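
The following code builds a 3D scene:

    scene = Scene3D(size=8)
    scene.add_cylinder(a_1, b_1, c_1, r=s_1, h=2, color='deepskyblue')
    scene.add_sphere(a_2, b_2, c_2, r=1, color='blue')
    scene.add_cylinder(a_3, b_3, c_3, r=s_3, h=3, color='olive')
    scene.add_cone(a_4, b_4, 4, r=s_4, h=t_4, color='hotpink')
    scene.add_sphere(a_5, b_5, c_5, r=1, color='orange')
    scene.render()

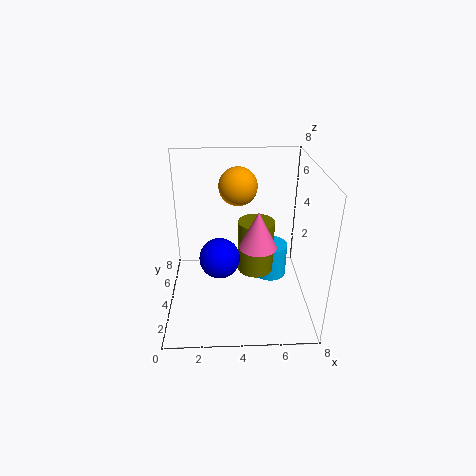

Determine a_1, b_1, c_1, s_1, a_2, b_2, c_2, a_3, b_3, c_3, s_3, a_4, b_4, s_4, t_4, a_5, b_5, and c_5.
a_1 = 6; b_1 = 5; c_1 = 1; s_1 = 1; a_2 = 3; b_2 = 2; c_2 = 4; a_3 = 5; b_3 = 4; c_3 = 2; s_3 = 1; a_4 = 5; b_4 = 3; s_4 = 1; t_4 = 2; a_5 = 4; b_5 = 4; c_5 = 7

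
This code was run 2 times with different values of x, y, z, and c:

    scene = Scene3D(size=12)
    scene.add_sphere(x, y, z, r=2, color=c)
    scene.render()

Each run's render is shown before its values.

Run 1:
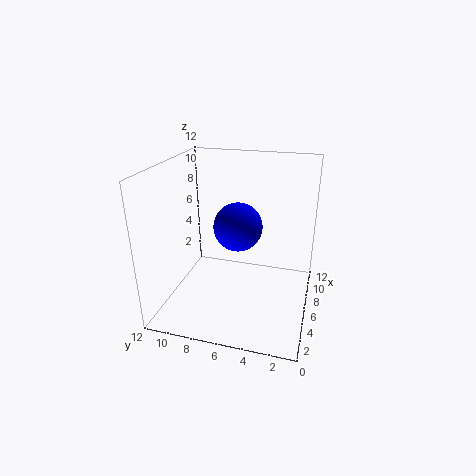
x = 6; y = 6; z = 7; c = 'blue'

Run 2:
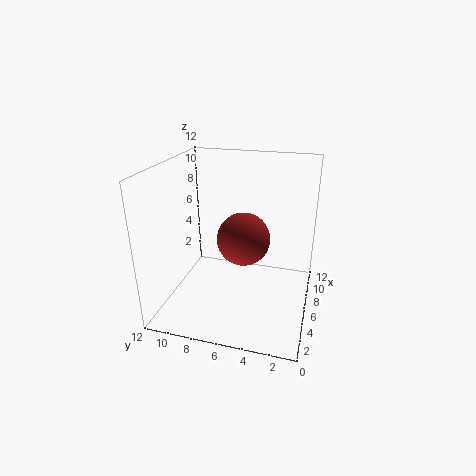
x = 4; y = 5; z = 7; c = 'brown'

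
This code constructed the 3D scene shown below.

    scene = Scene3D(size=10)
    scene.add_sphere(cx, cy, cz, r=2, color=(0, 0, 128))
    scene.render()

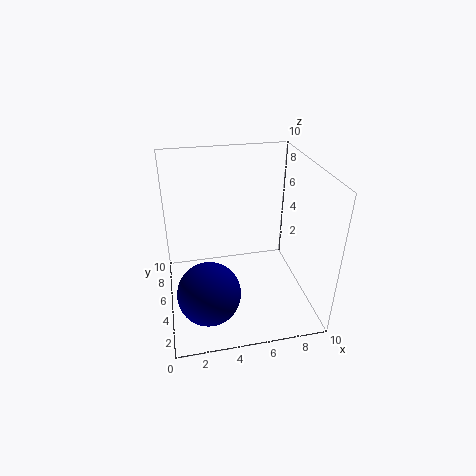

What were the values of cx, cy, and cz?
cx = 2.5
cy = 2
cz = 3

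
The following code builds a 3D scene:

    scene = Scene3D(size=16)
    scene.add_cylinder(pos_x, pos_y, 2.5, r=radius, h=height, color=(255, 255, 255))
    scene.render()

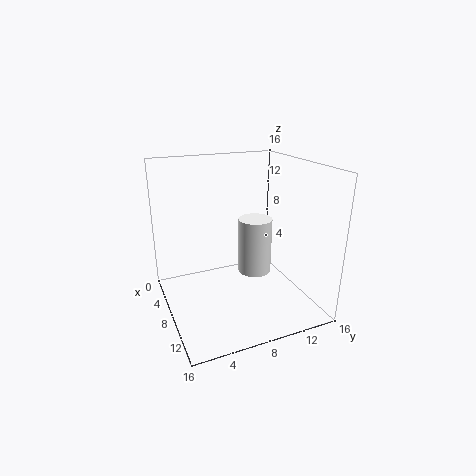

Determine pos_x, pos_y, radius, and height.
pos_x = 6.25; pos_y = 11; radius = 2; height = 6.75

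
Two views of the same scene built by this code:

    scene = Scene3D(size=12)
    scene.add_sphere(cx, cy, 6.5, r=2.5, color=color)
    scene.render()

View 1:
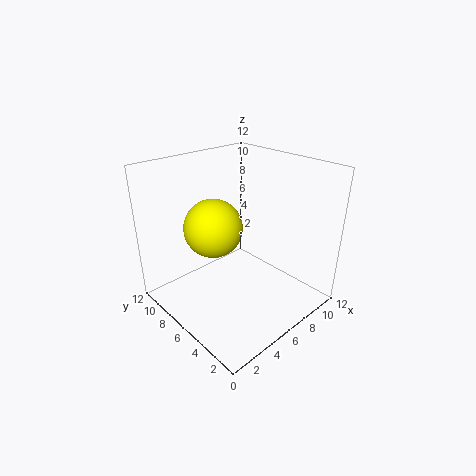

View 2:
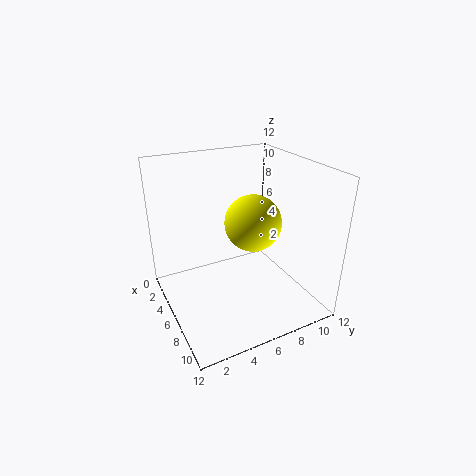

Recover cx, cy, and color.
cx = 5; cy = 8; color = 'yellow'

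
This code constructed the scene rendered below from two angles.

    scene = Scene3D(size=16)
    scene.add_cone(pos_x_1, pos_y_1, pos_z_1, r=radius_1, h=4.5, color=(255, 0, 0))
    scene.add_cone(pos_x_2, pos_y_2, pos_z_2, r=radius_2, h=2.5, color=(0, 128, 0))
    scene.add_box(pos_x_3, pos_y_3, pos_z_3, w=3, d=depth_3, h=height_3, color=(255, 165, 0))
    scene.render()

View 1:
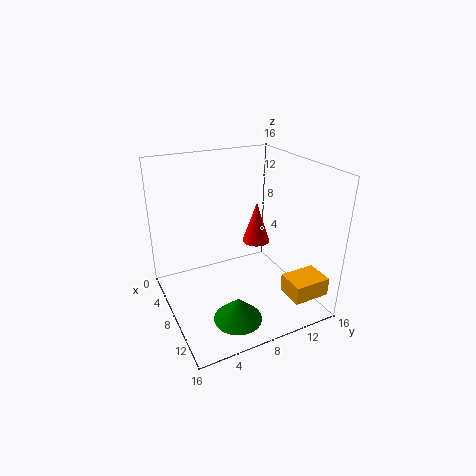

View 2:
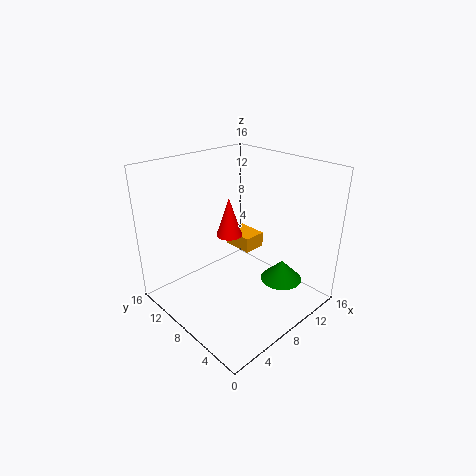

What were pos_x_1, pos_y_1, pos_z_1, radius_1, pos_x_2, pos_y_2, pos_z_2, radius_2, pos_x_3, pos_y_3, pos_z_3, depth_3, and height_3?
pos_x_1 = 8.5
pos_y_1 = 10
pos_z_1 = 7.5
radius_1 = 1.5
pos_x_2 = 13
pos_y_2 = 5.5
pos_z_2 = 1.5
radius_2 = 2.5
pos_x_3 = 12.5
pos_y_3 = 11
pos_z_3 = 3
depth_3 = 4
height_3 = 2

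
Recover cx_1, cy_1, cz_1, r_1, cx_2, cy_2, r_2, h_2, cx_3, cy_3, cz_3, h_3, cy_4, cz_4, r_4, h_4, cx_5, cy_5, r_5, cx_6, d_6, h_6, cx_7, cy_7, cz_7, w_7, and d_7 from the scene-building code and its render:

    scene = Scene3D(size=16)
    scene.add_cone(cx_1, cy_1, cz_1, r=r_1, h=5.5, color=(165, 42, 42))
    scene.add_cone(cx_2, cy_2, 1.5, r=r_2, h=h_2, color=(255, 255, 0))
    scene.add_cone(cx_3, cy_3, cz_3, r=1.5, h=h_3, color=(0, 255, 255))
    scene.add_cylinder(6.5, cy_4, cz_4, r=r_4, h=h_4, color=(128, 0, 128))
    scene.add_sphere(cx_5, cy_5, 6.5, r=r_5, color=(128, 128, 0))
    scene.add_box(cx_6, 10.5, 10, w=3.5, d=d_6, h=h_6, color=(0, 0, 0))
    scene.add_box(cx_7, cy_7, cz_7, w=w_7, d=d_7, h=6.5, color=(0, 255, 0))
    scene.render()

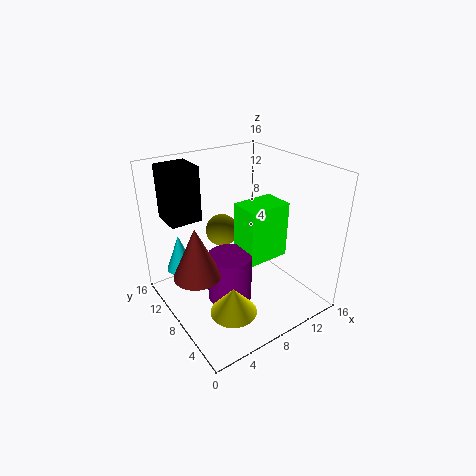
cx_1 = 2.5
cy_1 = 7.5
cz_1 = 5.5
r_1 = 2.5
cx_2 = 5
cy_2 = 4.5
r_2 = 2.5
h_2 = 3
cx_3 = 2
cy_3 = 10.5
cz_3 = 5
h_3 = 4
cy_4 = 7.5
cz_4 = 1
r_4 = 2.5
h_4 = 5.5
cx_5 = 9
cy_5 = 13
r_5 = 2
cx_6 = 1.5
d_6 = 3.5
h_6 = 6
cx_7 = 8.5
cy_7 = 6
cz_7 = 5
w_7 = 5
d_7 = 3.5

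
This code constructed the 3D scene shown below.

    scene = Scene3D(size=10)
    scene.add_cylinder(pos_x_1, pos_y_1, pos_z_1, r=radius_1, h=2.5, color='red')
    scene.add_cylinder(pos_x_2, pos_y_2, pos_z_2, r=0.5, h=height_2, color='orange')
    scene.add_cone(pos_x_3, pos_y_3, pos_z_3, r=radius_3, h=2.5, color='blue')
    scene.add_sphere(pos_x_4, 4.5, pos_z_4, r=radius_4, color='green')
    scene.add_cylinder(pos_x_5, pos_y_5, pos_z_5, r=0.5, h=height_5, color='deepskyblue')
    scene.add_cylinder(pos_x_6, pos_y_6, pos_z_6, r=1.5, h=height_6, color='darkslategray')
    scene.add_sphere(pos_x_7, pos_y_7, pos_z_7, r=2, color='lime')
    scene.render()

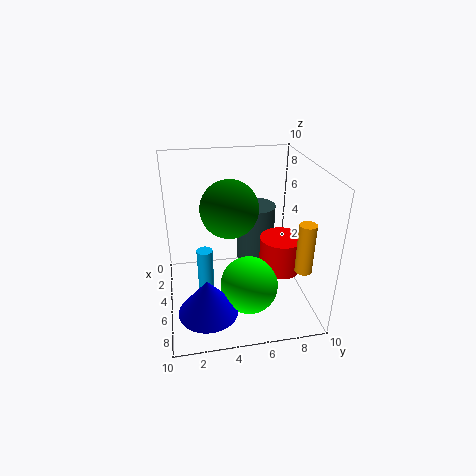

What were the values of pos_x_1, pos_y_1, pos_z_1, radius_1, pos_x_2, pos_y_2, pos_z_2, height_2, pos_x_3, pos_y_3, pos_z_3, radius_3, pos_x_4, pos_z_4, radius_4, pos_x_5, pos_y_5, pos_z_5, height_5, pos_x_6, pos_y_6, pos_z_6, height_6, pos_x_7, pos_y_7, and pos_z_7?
pos_x_1 = 5.5; pos_y_1 = 8; pos_z_1 = 2.5; radius_1 = 1.5; pos_x_2 = 9.5; pos_y_2 = 8; pos_z_2 = 5; height_2 = 3; pos_x_3 = 7.5; pos_y_3 = 2.5; pos_z_3 = 1; radius_3 = 2; pos_x_4 = 4.5; pos_z_4 = 7; radius_4 = 2; pos_x_5 = 7; pos_y_5 = 2.5; pos_z_5 = 1.5; height_5 = 4; pos_x_6 = 2; pos_y_6 = 7; pos_z_6 = 1.5; height_6 = 4.5; pos_x_7 = 6.5; pos_y_7 = 5.5; pos_z_7 = 2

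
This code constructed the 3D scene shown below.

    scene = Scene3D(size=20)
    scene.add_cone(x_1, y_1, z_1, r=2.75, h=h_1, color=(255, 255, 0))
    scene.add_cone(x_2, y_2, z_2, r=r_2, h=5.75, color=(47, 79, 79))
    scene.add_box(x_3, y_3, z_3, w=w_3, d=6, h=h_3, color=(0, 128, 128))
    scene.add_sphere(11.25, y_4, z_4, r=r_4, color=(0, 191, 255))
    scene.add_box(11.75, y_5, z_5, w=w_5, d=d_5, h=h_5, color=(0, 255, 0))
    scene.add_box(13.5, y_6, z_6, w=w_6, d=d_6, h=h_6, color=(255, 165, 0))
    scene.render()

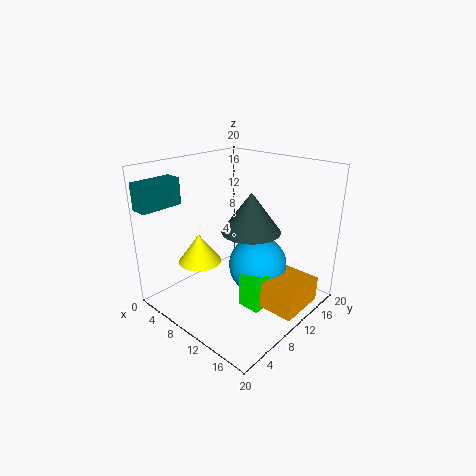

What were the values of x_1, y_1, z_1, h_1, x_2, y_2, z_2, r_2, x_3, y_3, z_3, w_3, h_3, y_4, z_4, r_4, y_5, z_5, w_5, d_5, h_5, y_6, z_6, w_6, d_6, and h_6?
x_1 = 8.5
y_1 = 4.25
z_1 = 8.25
h_1 = 3.75
x_2 = 10.25
y_2 = 12.5
z_2 = 10.25
r_2 = 4.25
x_3 = 0.25
y_3 = 0.25
z_3 = 14.25
w_3 = 2.5
h_3 = 3.75
y_4 = 13
z_4 = 5
r_4 = 4.25
y_5 = 8.25
z_5 = 0.75
w_5 = 3.25
d_5 = 5.5
h_5 = 4.75
y_6 = 9
z_6 = 1.5
w_6 = 6.25
d_6 = 6.75
h_6 = 3.5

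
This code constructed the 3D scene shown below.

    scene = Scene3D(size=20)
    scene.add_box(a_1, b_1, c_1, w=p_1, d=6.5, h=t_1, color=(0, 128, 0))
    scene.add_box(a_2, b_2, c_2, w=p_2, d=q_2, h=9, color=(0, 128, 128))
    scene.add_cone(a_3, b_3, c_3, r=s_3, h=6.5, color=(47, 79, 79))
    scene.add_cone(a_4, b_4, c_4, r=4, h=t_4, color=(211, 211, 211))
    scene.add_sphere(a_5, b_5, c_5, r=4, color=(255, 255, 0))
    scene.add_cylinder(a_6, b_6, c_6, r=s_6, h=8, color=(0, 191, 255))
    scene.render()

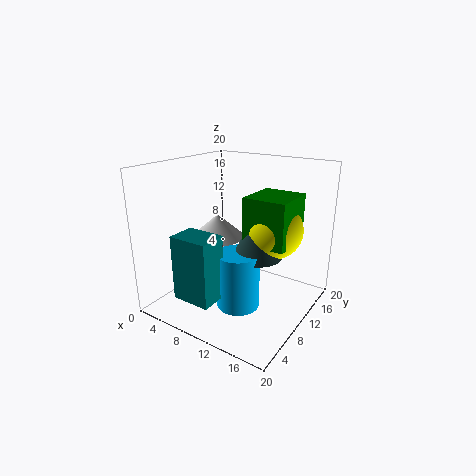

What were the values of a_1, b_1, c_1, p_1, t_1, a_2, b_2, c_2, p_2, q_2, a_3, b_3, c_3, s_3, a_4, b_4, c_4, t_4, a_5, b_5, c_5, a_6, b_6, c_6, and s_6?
a_1 = 11; b_1 = 9.5; c_1 = 9.5; p_1 = 6; t_1 = 6.5; a_2 = 4.5; b_2 = 2.5; c_2 = 2.5; p_2 = 5.5; q_2 = 4; a_3 = 12.5; b_3 = 11; c_3 = 7.5; s_3 = 3.5; a_4 = 5; b_4 = 12; c_4 = 8.5; t_4 = 3.5; a_5 = 14; b_5 = 13; c_5 = 11; a_6 = 11; b_6 = 8.5; c_6 = 0.5; s_6 = 3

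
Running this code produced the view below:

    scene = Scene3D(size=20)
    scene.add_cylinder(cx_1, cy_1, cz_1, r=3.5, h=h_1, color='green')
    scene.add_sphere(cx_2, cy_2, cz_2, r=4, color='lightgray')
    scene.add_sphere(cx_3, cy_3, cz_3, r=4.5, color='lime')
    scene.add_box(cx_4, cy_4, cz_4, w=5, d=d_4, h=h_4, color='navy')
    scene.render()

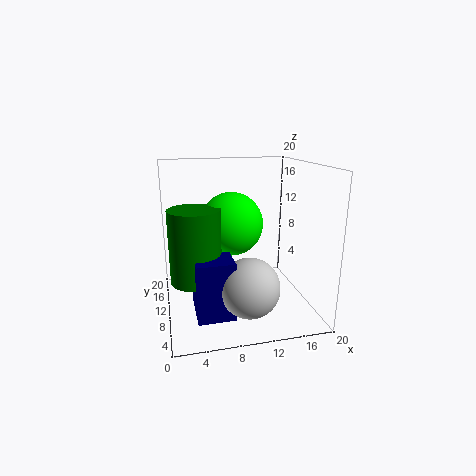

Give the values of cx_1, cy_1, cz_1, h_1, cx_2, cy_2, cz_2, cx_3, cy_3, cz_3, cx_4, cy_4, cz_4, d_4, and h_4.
cx_1 = 4
cy_1 = 9.5
cz_1 = 4.5
h_1 = 10
cx_2 = 10.5
cy_2 = 5.5
cz_2 = 4.5
cx_3 = 9.5
cy_3 = 12
cz_3 = 11.5
cx_4 = 3.5
cy_4 = 4.5
cz_4 = 0.5
d_4 = 6.5
h_4 = 8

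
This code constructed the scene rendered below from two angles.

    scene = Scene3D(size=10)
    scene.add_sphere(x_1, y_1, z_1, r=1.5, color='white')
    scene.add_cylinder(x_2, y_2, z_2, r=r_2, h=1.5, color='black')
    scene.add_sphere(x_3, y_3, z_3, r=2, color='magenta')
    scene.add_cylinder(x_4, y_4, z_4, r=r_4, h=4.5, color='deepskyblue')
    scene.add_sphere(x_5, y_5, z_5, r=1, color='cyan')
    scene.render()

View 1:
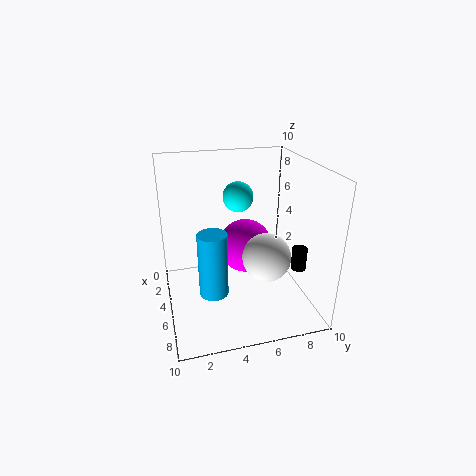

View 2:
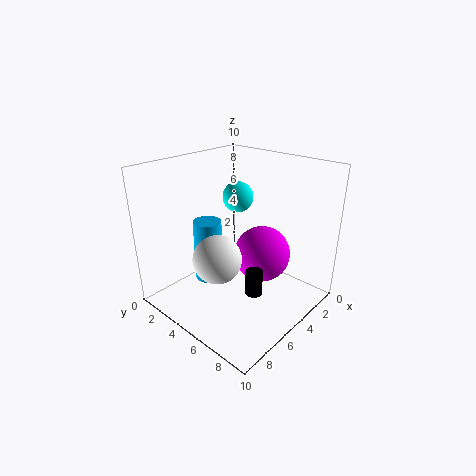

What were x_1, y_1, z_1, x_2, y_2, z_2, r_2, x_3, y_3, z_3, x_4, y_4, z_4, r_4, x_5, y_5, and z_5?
x_1 = 8
y_1 = 6
z_1 = 5
x_2 = 7.5
y_2 = 8.5
z_2 = 3.5
r_2 = 0.5
x_3 = 3.5
y_3 = 6
z_3 = 3.5
x_4 = 6
y_4 = 3
z_4 = 1.5
r_4 = 1
x_5 = 5
y_5 = 5
z_5 = 8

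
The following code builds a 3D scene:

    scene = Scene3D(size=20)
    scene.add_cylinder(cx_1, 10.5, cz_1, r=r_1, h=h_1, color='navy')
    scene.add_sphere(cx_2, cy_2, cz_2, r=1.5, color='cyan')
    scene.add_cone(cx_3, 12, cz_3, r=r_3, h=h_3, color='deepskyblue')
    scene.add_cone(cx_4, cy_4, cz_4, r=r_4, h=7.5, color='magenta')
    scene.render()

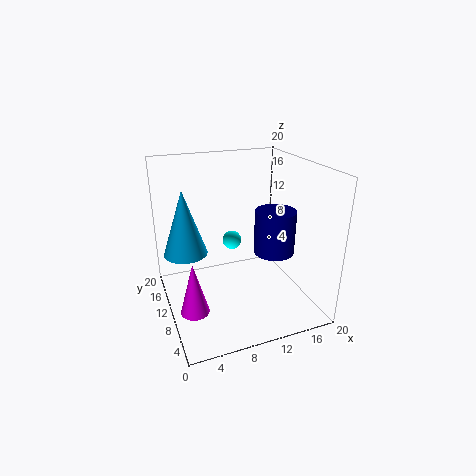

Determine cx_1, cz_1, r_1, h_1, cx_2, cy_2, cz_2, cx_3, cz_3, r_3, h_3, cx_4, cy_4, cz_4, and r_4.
cx_1 = 16, cz_1 = 6.5, r_1 = 3, h_1 = 6.5, cx_2 = 11.5, cy_2 = 16.5, cz_2 = 6.5, cx_3 = 3, cz_3 = 8, r_3 = 3, h_3 = 9, cx_4 = 3, cy_4 = 8.5, cz_4 = 0.5, r_4 = 2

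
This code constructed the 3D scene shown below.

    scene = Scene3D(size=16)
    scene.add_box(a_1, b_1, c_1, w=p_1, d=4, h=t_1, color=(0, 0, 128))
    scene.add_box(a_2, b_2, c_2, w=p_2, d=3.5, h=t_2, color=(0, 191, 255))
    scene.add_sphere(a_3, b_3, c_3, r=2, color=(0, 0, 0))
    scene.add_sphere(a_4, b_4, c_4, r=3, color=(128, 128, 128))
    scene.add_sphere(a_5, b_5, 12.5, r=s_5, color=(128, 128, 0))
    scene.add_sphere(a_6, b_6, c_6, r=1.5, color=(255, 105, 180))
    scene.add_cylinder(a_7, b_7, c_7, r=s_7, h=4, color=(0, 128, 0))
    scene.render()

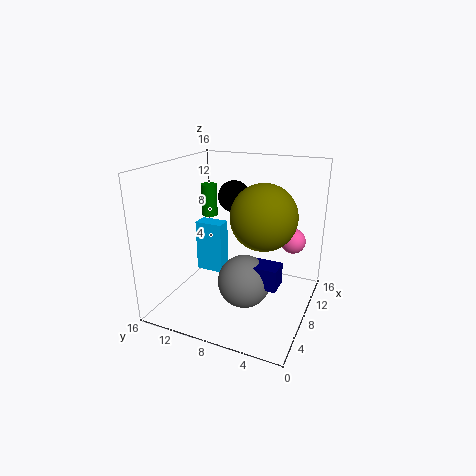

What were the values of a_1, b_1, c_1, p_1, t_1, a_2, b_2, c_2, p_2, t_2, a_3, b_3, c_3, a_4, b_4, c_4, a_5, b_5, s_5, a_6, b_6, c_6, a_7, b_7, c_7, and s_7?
a_1 = 6.5; b_1 = 3; c_1 = 3; p_1 = 2.5; t_1 = 2.5; a_2 = 10.5; b_2 = 11.5; c_2 = 1.5; p_2 = 2; t_2 = 6.5; a_3 = 13.5; b_3 = 11; c_3 = 11; a_4 = 7.5; b_4 = 7; c_4 = 3; a_5 = 3.5; b_5 = 3.5; s_5 = 3; a_6 = 13; b_6 = 3; c_6 = 6.5; a_7 = 12.5; b_7 = 14; c_7 = 8.5; s_7 = 1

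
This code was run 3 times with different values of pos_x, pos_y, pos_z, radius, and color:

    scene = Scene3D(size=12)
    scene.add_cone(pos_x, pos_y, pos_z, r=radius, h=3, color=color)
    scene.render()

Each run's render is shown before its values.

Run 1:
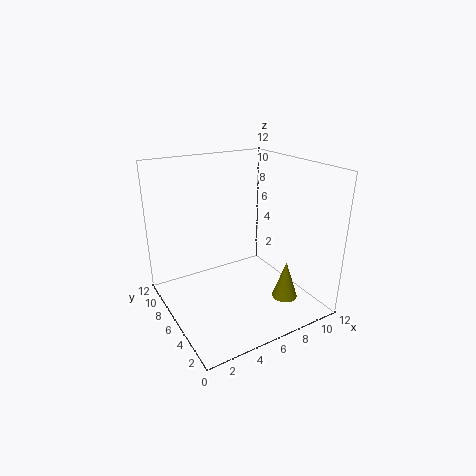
pos_x = 8
pos_y = 2
pos_z = 2
radius = 1
color = 'olive'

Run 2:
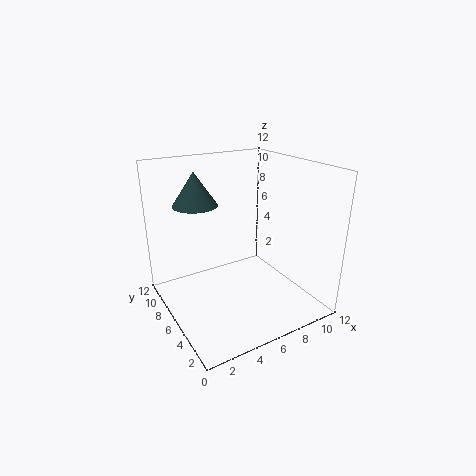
pos_x = 4
pos_y = 10
pos_z = 8
radius = 2
color = 'darkslategray'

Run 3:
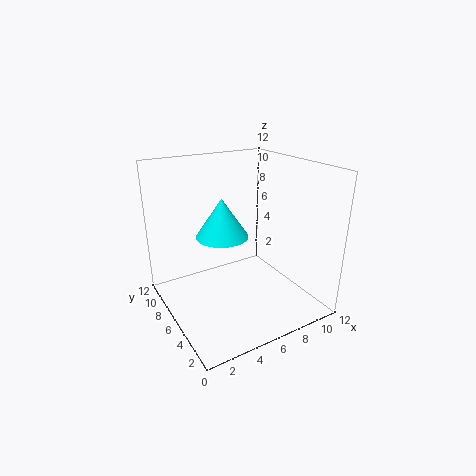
pos_x = 4
pos_y = 5
pos_z = 7
radius = 2
color = 'cyan'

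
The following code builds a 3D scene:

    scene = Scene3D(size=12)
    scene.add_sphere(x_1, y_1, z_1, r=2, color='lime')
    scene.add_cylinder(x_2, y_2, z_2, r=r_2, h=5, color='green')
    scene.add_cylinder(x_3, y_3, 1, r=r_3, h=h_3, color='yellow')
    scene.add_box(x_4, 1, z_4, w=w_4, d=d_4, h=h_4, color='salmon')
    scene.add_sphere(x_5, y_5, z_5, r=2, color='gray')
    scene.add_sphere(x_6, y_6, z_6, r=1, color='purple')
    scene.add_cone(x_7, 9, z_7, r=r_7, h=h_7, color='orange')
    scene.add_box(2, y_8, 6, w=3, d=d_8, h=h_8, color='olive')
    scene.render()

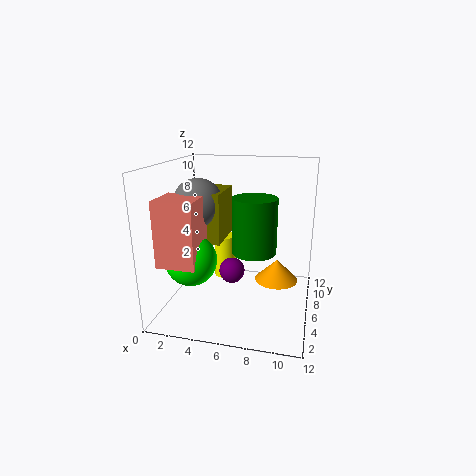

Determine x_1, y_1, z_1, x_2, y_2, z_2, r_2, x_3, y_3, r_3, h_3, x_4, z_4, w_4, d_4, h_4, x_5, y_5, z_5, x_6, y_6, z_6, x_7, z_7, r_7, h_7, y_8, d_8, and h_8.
x_1 = 3; y_1 = 3; z_1 = 5; x_2 = 7; y_2 = 8; z_2 = 4; r_2 = 2; x_3 = 4; y_3 = 9; r_3 = 1; h_3 = 4; x_4 = 1; z_4 = 5; w_4 = 3; d_4 = 3; h_4 = 5; x_5 = 3; y_5 = 5; z_5 = 9; x_6 = 6; y_6 = 4; z_6 = 4; x_7 = 9; z_7 = 1; r_7 = 2; h_7 = 2; y_8 = 4; d_8 = 4; h_8 = 4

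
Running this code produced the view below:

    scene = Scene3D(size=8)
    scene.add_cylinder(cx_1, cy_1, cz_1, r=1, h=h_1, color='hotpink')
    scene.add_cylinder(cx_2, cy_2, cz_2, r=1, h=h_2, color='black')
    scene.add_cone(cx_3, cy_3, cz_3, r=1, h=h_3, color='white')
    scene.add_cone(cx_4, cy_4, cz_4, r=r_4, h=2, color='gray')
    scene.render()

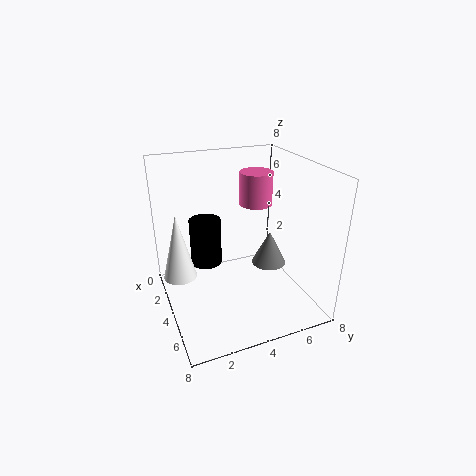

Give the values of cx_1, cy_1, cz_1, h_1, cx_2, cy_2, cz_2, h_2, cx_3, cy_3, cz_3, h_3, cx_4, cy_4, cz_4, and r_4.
cx_1 = 2
cy_1 = 6
cz_1 = 5
h_1 = 2
cx_2 = 1
cy_2 = 3
cz_2 = 1
h_2 = 3
cx_3 = 2
cy_3 = 1
cz_3 = 1
h_3 = 4
cx_4 = 4
cy_4 = 6
cz_4 = 2
r_4 = 1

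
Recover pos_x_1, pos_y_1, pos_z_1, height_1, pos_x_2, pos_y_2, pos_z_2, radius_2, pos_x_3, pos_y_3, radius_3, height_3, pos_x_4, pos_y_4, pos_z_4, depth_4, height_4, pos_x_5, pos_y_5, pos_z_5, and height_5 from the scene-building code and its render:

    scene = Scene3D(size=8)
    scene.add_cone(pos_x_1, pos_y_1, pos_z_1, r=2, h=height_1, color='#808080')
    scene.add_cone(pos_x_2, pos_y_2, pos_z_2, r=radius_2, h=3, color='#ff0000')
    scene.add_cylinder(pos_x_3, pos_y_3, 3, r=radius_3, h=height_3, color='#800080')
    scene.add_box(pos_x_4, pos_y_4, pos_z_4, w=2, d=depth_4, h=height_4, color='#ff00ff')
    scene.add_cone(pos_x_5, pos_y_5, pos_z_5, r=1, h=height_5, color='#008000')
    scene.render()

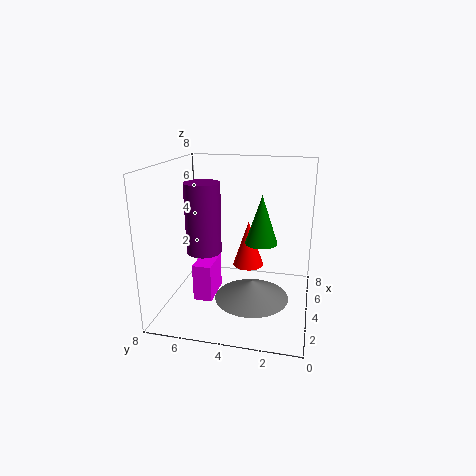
pos_x_1 = 3; pos_y_1 = 3; pos_z_1 = 1; height_1 = 1; pos_x_2 = 7; pos_y_2 = 4; pos_z_2 = 1; radius_2 = 1; pos_x_3 = 4; pos_y_3 = 6; radius_3 = 1; height_3 = 4; pos_x_4 = 2; pos_y_4 = 5; pos_z_4 = 1; depth_4 = 1; height_4 = 2; pos_x_5 = 6; pos_y_5 = 3; pos_z_5 = 3; height_5 = 3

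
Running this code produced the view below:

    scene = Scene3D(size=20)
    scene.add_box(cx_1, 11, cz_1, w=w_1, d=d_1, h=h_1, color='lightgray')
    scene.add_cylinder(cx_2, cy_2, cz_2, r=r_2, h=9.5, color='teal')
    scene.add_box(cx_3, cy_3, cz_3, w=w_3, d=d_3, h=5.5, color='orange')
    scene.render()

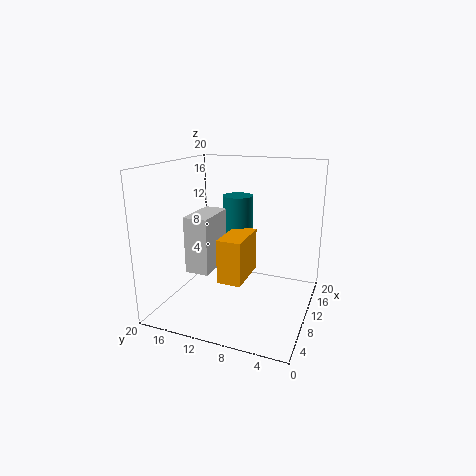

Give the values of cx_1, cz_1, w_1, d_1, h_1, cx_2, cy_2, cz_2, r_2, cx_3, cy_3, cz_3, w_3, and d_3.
cx_1 = 2.5, cz_1 = 7.5, w_1 = 6, d_1 = 3, h_1 = 7, cx_2 = 10, cy_2 = 10, cz_2 = 6.5, r_2 = 2, cx_3 = 3, cy_3 = 7, cz_3 = 6.5, w_3 = 6, d_3 = 3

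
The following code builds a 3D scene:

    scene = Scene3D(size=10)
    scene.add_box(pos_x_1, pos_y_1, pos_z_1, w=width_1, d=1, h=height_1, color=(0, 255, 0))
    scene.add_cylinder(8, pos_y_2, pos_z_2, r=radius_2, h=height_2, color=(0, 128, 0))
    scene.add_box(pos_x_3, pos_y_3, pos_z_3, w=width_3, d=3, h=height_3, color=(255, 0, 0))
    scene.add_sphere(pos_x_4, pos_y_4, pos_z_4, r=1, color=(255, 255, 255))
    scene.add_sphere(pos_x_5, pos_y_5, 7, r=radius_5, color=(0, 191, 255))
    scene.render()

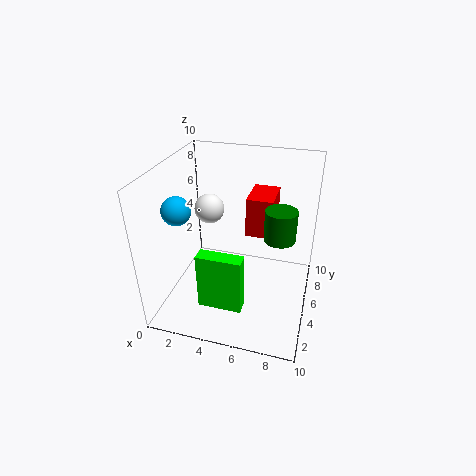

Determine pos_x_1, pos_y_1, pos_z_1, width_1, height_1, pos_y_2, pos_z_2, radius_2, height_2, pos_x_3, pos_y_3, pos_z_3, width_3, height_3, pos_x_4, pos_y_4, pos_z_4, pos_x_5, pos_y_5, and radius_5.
pos_x_1 = 3; pos_y_1 = 2; pos_z_1 = 1; width_1 = 3; height_1 = 4; pos_y_2 = 4; pos_z_2 = 6; radius_2 = 1; height_2 = 2; pos_x_3 = 5; pos_y_3 = 7; pos_z_3 = 4; width_3 = 2; height_3 = 3; pos_x_4 = 3; pos_y_4 = 5; pos_z_4 = 7; pos_x_5 = 1; pos_y_5 = 4; radius_5 = 1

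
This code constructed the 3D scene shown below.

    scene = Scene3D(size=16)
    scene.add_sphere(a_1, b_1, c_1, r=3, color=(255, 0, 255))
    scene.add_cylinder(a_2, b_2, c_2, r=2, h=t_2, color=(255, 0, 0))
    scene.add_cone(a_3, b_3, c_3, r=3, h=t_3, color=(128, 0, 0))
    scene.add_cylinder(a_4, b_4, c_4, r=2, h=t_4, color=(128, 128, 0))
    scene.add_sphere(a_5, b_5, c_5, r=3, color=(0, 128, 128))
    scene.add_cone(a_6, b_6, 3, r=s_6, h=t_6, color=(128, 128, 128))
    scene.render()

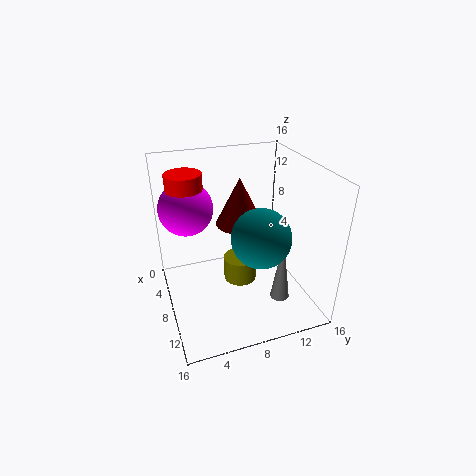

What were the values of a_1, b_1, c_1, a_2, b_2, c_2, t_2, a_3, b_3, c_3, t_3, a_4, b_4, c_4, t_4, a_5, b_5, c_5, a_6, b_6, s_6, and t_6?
a_1 = 5
b_1 = 3
c_1 = 11
a_2 = 5
b_2 = 3
c_2 = 12
t_2 = 3
a_3 = 3
b_3 = 10
c_3 = 7
t_3 = 6
a_4 = 6
b_4 = 9
c_4 = 1
t_4 = 3
a_5 = 12
b_5 = 9
c_5 = 10
a_6 = 13
b_6 = 11
s_6 = 1
t_6 = 7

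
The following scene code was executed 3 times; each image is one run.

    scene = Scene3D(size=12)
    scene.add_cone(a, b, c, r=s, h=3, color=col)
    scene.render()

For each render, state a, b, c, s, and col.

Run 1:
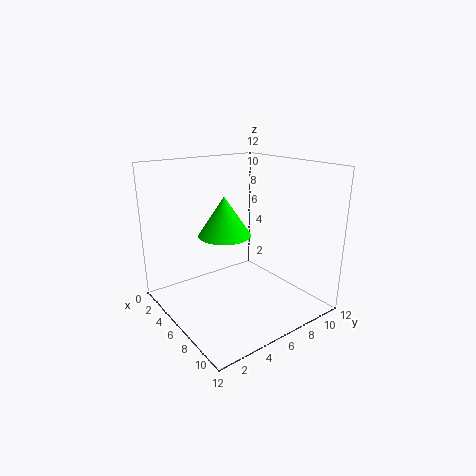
a = 7
b = 4
c = 7
s = 2
col = 'lime'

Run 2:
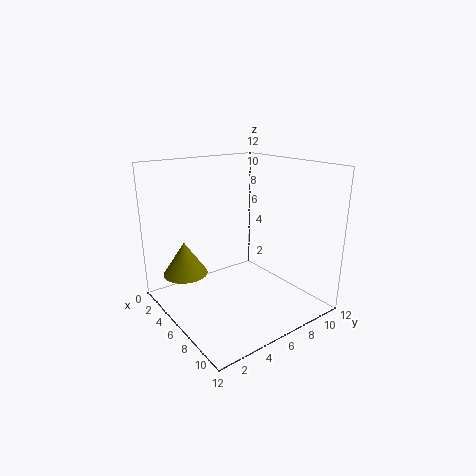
a = 2
b = 3
c = 2
s = 2
col = 'olive'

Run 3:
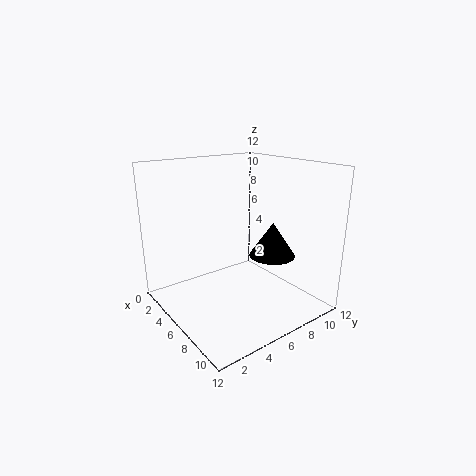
a = 7
b = 9
c = 4
s = 2
col = 'black'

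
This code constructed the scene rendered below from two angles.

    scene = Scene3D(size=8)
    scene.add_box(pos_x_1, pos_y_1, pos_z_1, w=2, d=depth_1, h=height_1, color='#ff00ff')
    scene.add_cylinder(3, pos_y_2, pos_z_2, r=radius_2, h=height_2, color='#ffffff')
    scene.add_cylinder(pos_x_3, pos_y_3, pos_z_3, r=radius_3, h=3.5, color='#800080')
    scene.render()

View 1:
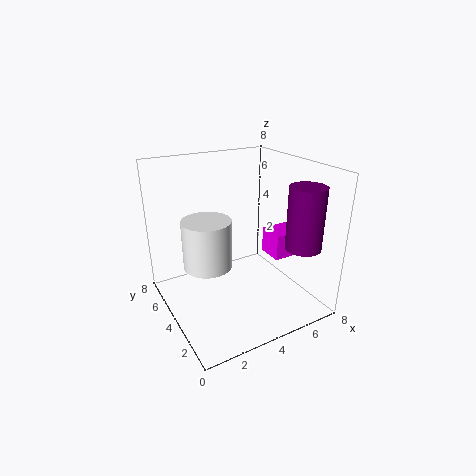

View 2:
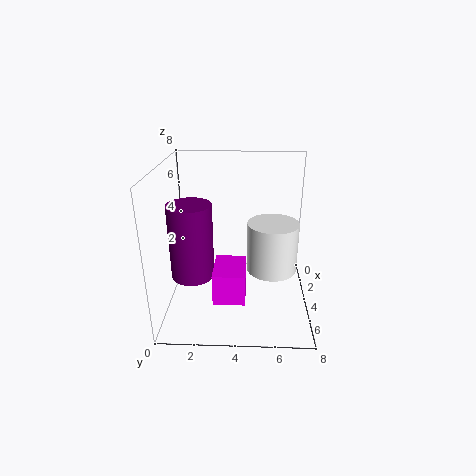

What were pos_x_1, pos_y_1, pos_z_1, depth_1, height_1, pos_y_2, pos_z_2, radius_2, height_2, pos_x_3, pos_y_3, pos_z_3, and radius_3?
pos_x_1 = 6
pos_y_1 = 3
pos_z_1 = 2.5
depth_1 = 1.5
height_1 = 1.5
pos_y_2 = 6
pos_z_2 = 1.5
radius_2 = 1.5
height_2 = 3
pos_x_3 = 7
pos_y_3 = 2
pos_z_3 = 3.5
radius_3 = 1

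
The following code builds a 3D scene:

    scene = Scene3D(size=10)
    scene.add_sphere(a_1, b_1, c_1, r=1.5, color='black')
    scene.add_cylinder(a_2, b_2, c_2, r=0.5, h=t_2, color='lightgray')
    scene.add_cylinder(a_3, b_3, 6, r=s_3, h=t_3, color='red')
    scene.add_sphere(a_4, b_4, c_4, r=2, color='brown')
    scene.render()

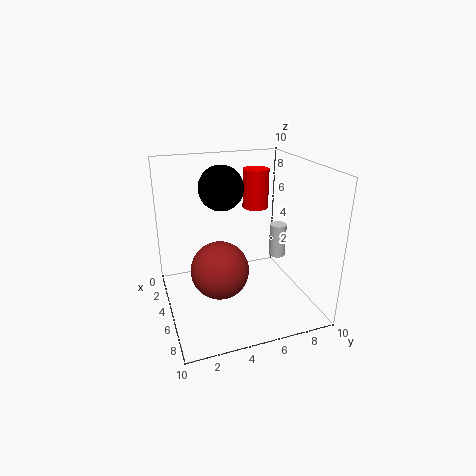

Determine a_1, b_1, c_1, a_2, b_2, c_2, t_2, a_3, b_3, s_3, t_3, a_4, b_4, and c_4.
a_1 = 4.5; b_1 = 4; c_1 = 8.5; a_2 = 8; b_2 = 6.5; c_2 = 5; t_2 = 2; a_3 = 2; b_3 = 7.5; s_3 = 1; t_3 = 3; a_4 = 5.5; b_4 = 3.5; c_4 = 3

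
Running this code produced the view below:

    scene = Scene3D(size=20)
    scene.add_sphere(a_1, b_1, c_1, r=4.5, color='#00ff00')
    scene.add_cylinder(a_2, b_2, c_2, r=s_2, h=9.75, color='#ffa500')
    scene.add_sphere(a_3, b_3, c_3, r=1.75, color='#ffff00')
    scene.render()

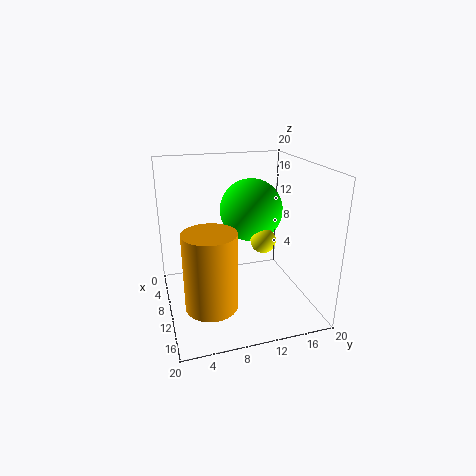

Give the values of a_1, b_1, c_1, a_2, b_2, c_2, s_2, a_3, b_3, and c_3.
a_1 = 7.5, b_1 = 12.75, c_1 = 13, a_2 = 16, b_2 = 4.75, c_2 = 4, s_2 = 3.25, a_3 = 11.25, b_3 = 13.25, c_3 = 9.75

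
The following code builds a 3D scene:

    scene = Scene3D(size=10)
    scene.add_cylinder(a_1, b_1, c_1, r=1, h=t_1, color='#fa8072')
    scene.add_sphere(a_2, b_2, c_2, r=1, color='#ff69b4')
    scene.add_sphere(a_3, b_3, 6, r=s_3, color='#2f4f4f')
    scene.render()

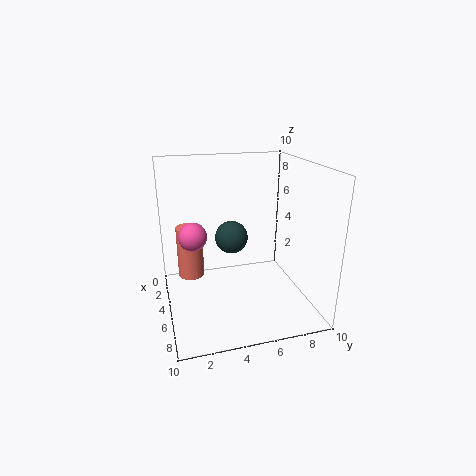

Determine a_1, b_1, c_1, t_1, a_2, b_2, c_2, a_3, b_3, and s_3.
a_1 = 2
b_1 = 2
c_1 = 1
t_1 = 4
a_2 = 4
b_2 = 2
c_2 = 5
a_3 = 7
b_3 = 4
s_3 = 1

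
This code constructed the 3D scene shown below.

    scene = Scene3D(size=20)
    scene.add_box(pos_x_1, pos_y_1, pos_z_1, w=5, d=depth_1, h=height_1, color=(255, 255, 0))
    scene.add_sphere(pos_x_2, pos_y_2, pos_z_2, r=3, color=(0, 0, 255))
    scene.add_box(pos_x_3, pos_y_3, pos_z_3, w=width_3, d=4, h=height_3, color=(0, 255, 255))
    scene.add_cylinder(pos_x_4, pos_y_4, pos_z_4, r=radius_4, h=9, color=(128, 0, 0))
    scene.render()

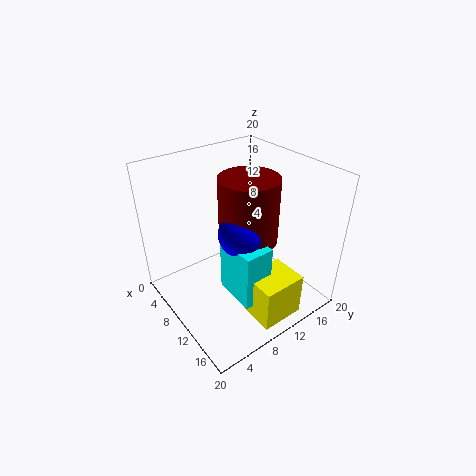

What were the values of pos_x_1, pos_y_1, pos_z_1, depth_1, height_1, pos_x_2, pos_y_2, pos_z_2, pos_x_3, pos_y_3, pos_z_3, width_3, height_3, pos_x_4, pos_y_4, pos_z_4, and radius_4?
pos_x_1 = 14
pos_y_1 = 8
pos_z_1 = 1
depth_1 = 6
height_1 = 6
pos_x_2 = 12
pos_y_2 = 9
pos_z_2 = 12
pos_x_3 = 10
pos_y_3 = 7
pos_z_3 = 3
width_3 = 6
height_3 = 8
pos_x_4 = 11
pos_y_4 = 11
pos_z_4 = 10
radius_4 = 4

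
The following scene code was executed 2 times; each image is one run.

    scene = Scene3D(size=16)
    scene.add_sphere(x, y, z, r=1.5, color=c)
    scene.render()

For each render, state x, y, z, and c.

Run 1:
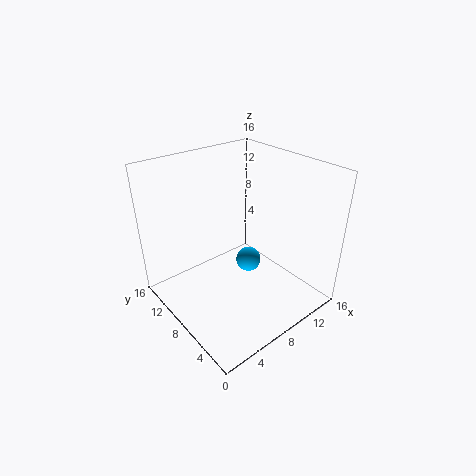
x = 10.5
y = 9
z = 3.5
c = 'deepskyblue'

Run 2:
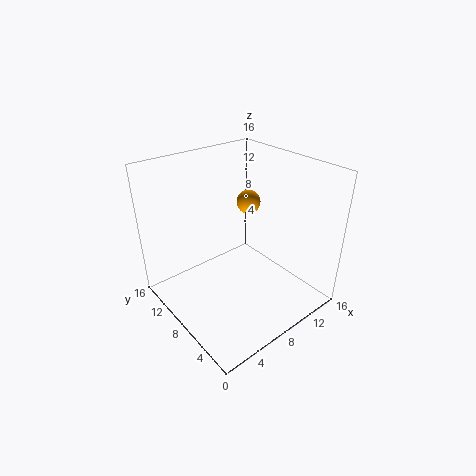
x = 13
y = 12
z = 9.5
c = 'orange'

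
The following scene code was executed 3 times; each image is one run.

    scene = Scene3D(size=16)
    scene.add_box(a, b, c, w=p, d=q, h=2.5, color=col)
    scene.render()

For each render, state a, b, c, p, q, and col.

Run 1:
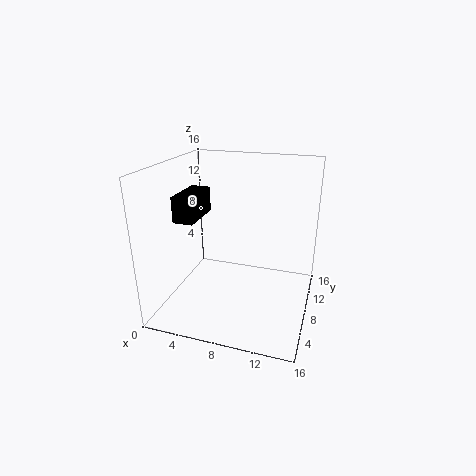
a = 3.5, b = 2, c = 11.5, p = 2, q = 4.5, col = 'black'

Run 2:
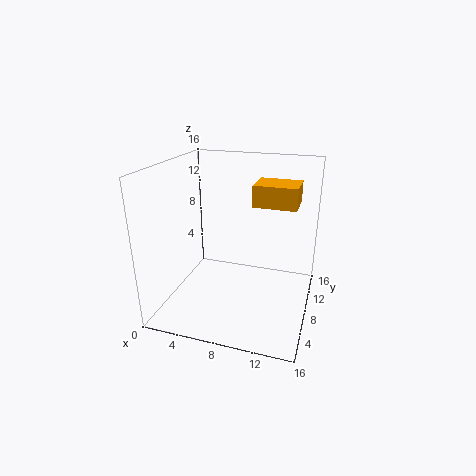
a = 9, b = 10, c = 11, p = 5, q = 4, col = 'orange'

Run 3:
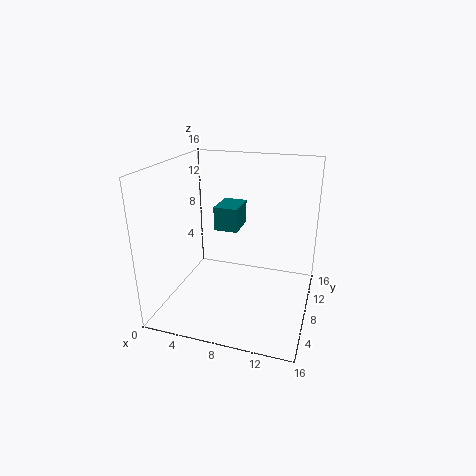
a = 6, b = 6, c = 9.5, p = 2.5, q = 3.5, col = 'teal'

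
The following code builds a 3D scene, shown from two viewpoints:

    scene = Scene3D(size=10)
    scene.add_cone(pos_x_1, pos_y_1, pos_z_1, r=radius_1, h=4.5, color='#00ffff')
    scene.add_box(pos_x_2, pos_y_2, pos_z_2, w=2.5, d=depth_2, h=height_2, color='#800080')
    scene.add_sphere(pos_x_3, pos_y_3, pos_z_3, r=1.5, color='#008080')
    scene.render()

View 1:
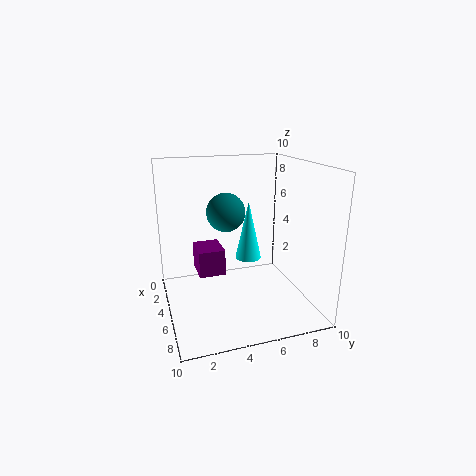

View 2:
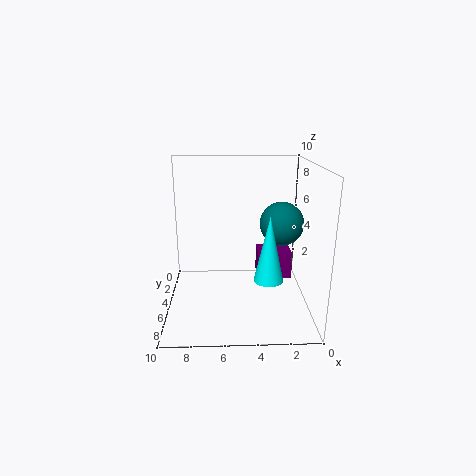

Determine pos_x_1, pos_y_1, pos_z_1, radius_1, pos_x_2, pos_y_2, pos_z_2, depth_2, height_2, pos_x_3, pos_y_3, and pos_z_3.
pos_x_1 = 3; pos_y_1 = 6.5; pos_z_1 = 2.5; radius_1 = 1; pos_x_2 = 1; pos_y_2 = 2.5; pos_z_2 = 1.5; depth_2 = 2; height_2 = 2; pos_x_3 = 2; pos_y_3 = 5; pos_z_3 = 6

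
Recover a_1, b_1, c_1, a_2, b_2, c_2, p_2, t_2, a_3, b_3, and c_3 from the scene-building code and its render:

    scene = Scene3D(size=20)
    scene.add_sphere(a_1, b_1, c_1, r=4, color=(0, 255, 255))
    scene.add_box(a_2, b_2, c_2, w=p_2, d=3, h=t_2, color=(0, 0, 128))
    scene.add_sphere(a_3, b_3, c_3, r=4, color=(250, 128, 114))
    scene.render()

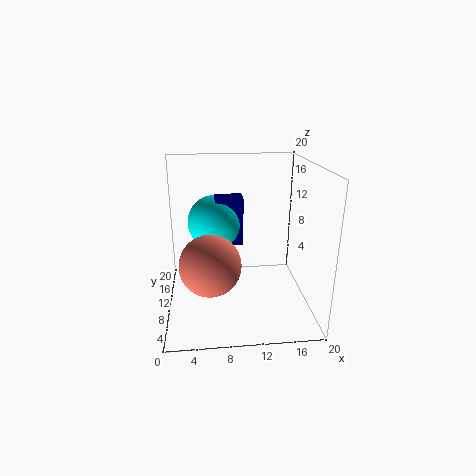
a_1 = 7, b_1 = 14, c_1 = 11, a_2 = 7, b_2 = 12, c_2 = 8, p_2 = 4, t_2 = 7, a_3 = 6, b_3 = 6, c_3 = 8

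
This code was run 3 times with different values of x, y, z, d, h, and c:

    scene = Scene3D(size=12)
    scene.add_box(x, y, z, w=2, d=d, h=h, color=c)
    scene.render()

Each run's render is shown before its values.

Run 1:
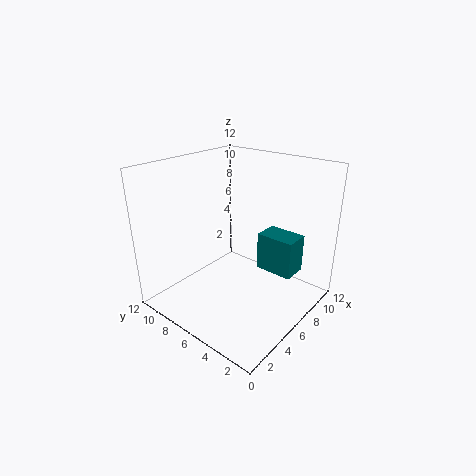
x = 6
y = 1
z = 4
d = 3
h = 3
c = 'teal'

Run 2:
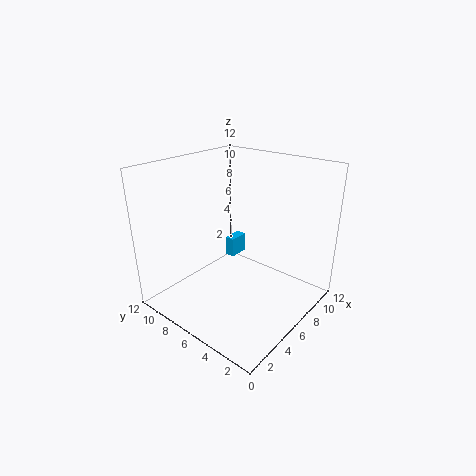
x = 10
y = 10
z = 1
d = 1
h = 2
c = 'deepskyblue'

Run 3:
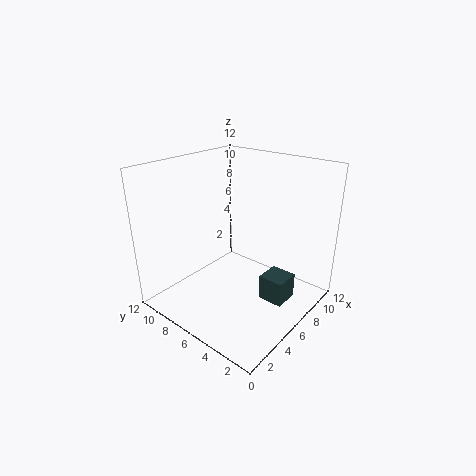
x = 5
y = 1
z = 2
d = 2
h = 2
c = 'darkslategray'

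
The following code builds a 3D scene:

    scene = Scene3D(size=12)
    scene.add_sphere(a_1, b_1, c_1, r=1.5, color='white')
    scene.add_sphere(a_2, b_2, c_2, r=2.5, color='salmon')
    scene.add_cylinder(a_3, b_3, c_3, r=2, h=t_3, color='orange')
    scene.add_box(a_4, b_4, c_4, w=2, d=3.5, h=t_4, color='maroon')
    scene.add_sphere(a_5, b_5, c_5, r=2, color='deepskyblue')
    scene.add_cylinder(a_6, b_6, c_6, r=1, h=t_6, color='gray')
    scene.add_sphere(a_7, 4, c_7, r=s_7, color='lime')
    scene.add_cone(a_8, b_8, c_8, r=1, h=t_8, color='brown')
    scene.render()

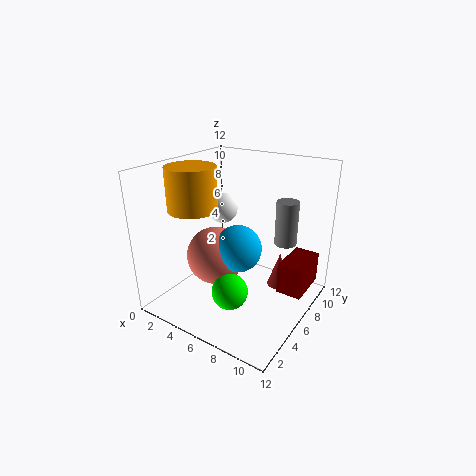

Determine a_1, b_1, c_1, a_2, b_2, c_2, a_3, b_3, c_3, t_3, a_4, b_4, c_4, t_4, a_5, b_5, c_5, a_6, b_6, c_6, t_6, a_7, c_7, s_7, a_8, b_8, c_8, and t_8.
a_1 = 1.5, b_1 = 10, c_1 = 6.5, a_2 = 4, b_2 = 5.5, c_2 = 4, a_3 = 3, b_3 = 4, c_3 = 8.5, t_3 = 3.5, a_4 = 10, b_4 = 5.5, c_4 = 2.5, t_4 = 2.5, a_5 = 6, b_5 = 6, c_5 = 5, a_6 = 8.5, b_6 = 10, c_6 = 4.5, t_6 = 4, a_7 = 6.5, c_7 = 2, s_7 = 1.5, a_8 = 9, b_8 = 8, c_8 = 1.5, t_8 = 3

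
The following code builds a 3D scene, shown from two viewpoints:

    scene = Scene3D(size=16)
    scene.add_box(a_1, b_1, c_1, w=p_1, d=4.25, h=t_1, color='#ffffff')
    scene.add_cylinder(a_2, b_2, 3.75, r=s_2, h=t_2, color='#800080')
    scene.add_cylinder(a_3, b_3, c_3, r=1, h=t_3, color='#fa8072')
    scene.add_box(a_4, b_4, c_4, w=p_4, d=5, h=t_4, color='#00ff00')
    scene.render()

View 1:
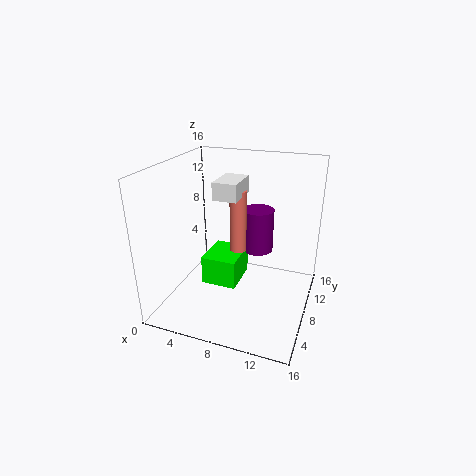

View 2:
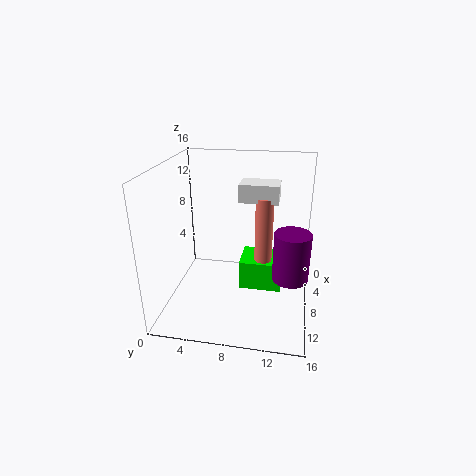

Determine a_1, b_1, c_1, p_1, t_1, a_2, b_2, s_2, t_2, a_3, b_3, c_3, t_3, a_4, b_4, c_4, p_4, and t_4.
a_1 = 5; b_1 = 8; c_1 = 12; p_1 = 2.75; t_1 = 2; a_2 = 8.5; b_2 = 14; s_2 = 2; t_2 = 5.5; a_3 = 7; b_3 = 10.75; c_3 = 5; t_3 = 7.5; a_4 = 3.25; b_4 = 8; c_4 = 1; p_4 = 4.25; t_4 = 3.5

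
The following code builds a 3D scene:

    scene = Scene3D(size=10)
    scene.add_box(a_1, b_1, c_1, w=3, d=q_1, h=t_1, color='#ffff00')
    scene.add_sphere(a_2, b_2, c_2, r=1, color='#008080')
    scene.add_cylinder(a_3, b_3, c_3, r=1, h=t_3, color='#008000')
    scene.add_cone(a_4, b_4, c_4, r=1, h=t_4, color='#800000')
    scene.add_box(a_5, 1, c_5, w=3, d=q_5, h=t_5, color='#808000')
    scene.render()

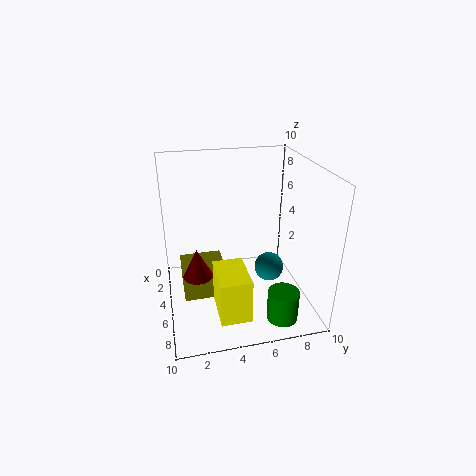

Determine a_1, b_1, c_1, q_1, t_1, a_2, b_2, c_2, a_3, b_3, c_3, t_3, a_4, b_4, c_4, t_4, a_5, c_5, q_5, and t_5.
a_1 = 6
b_1 = 3
c_1 = 1
q_1 = 2
t_1 = 3
a_2 = 6
b_2 = 7
c_2 = 3
a_3 = 9
b_3 = 7
c_3 = 1
t_3 = 2
a_4 = 6
b_4 = 2
c_4 = 3
t_4 = 2
a_5 = 3
c_5 = 1
q_5 = 3
t_5 = 2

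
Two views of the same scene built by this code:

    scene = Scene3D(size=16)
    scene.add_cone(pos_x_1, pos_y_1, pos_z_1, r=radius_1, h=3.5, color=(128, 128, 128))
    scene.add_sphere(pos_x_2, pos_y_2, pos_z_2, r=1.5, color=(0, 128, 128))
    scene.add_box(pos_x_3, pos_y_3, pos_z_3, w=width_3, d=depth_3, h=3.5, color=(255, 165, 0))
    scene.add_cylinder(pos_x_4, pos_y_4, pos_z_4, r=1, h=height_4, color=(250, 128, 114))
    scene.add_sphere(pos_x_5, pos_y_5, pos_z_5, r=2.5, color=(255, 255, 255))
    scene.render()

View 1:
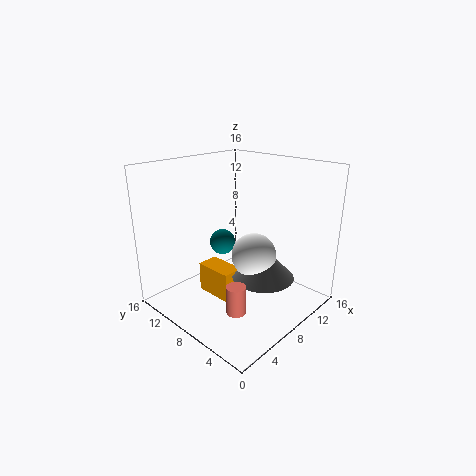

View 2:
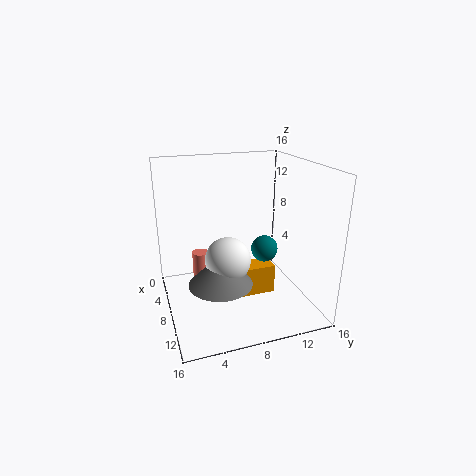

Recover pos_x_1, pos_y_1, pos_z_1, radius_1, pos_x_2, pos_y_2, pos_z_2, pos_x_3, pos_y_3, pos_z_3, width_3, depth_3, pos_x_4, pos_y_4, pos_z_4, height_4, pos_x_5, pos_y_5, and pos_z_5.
pos_x_1 = 9.5; pos_y_1 = 5.5; pos_z_1 = 3.5; radius_1 = 3.5; pos_x_2 = 8.5; pos_y_2 = 11; pos_z_2 = 6.5; pos_x_3 = 6; pos_y_3 = 8; pos_z_3 = 0.5; width_3 = 2.5; depth_3 = 4.5; pos_x_4 = 4; pos_y_4 = 4.5; pos_z_4 = 2; height_4 = 3; pos_x_5 = 9; pos_y_5 = 6.5; pos_z_5 = 6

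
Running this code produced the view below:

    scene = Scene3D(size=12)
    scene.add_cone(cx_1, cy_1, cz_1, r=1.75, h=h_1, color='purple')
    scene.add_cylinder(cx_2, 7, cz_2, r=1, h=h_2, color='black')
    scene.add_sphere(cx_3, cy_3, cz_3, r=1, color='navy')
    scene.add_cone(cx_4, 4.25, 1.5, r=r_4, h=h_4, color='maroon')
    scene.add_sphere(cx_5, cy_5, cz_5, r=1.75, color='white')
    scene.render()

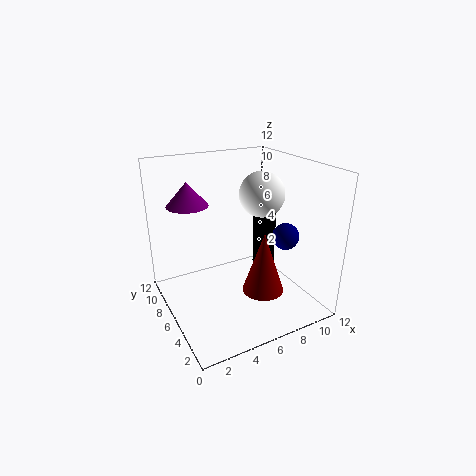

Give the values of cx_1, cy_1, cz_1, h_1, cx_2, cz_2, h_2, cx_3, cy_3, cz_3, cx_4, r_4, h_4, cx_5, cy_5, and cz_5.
cx_1 = 2.75, cy_1 = 8.75, cz_1 = 8.5, h_1 = 2, cx_2 = 9.25, cz_2 = 2.5, h_2 = 5.25, cx_3 = 8, cy_3 = 2.25, cz_3 = 7.25, cx_4 = 7.5, r_4 = 1.75, h_4 = 5.25, cx_5 = 7.25, cy_5 = 4.5, cz_5 = 10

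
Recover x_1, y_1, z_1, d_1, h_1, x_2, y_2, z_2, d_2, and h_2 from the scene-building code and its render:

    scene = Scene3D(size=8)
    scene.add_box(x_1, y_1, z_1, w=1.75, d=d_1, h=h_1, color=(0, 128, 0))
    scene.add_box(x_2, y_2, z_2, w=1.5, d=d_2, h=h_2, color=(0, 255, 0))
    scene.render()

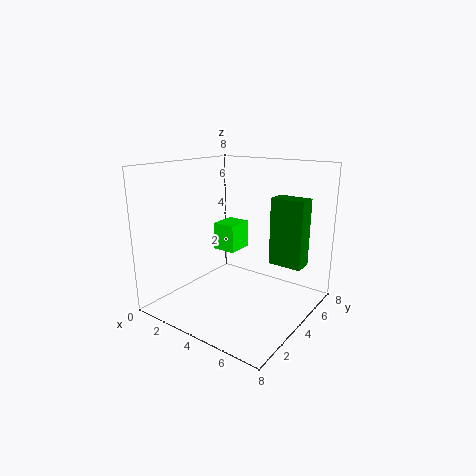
x_1 = 6
y_1 = 4
z_1 = 3
d_1 = 1
h_1 = 3.5
x_2 = 1
y_2 = 5.5
z_2 = 2.25
d_2 = 1.75
h_2 = 1.75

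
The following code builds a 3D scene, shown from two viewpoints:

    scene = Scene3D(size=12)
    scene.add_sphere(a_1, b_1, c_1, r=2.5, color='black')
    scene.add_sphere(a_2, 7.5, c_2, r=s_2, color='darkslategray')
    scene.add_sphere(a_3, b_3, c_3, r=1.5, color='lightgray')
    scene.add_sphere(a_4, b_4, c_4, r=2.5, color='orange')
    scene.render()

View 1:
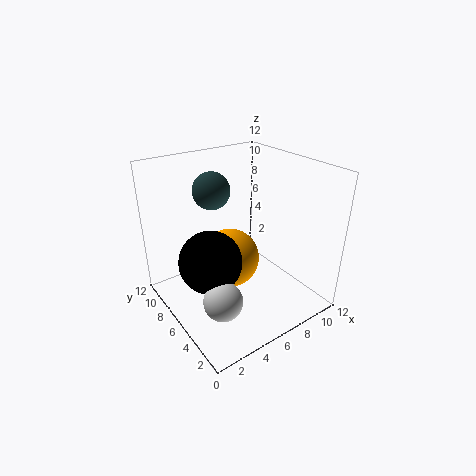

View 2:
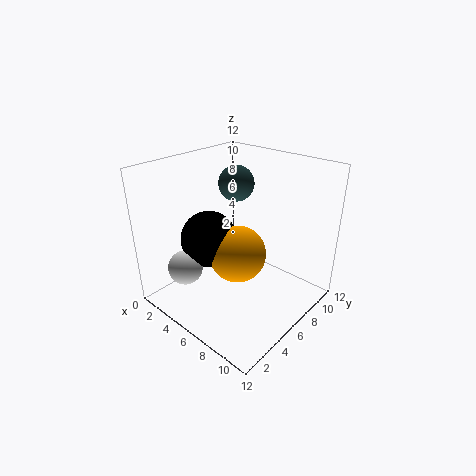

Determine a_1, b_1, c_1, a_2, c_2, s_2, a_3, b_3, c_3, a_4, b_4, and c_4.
a_1 = 3, b_1 = 5.5, c_1 = 5, a_2 = 4.5, c_2 = 10, s_2 = 1.5, a_3 = 2.5, b_3 = 3, c_3 = 3, a_4 = 5.5, b_4 = 6.5, c_4 = 4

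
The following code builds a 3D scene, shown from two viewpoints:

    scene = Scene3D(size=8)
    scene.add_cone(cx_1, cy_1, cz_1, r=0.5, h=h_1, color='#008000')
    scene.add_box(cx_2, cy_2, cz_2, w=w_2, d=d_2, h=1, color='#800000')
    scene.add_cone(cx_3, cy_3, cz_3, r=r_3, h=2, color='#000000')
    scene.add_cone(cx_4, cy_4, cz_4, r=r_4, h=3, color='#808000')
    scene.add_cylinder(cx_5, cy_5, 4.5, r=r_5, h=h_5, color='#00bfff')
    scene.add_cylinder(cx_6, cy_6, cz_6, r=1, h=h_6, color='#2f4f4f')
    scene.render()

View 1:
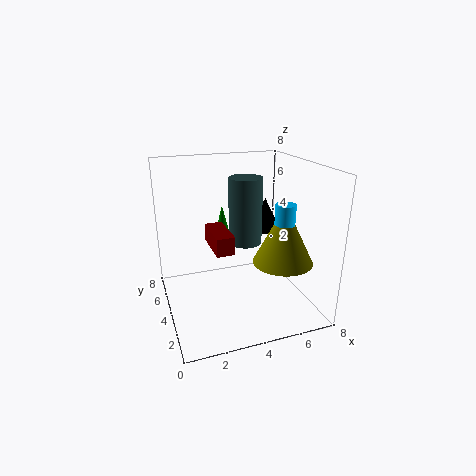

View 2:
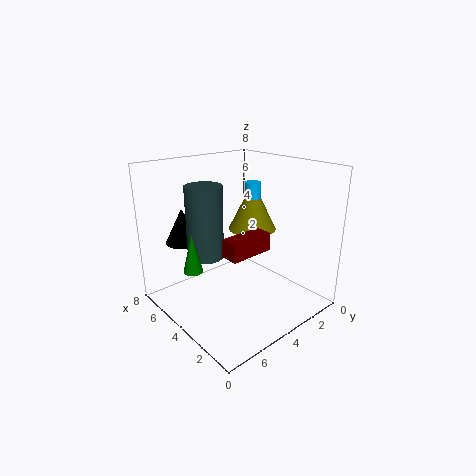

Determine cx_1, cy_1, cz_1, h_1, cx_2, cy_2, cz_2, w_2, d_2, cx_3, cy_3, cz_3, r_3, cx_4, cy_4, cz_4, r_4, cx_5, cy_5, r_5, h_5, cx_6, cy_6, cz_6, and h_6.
cx_1 = 4; cy_1 = 7; cz_1 = 3; h_1 = 2; cx_2 = 2.5; cy_2 = 3; cz_2 = 3.5; w_2 = 1; d_2 = 2.5; cx_3 = 6.5; cy_3 = 6; cz_3 = 3.5; r_3 = 1; cx_4 = 5.5; cy_4 = 1.5; cz_4 = 3.5; r_4 = 1.5; cx_5 = 5.5; cy_5 = 1.5; r_5 = 0.5; h_5 = 2; cx_6 = 5; cy_6 = 5.5; cz_6 = 3; h_6 = 4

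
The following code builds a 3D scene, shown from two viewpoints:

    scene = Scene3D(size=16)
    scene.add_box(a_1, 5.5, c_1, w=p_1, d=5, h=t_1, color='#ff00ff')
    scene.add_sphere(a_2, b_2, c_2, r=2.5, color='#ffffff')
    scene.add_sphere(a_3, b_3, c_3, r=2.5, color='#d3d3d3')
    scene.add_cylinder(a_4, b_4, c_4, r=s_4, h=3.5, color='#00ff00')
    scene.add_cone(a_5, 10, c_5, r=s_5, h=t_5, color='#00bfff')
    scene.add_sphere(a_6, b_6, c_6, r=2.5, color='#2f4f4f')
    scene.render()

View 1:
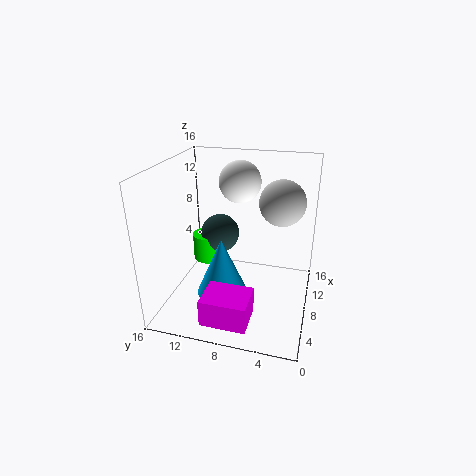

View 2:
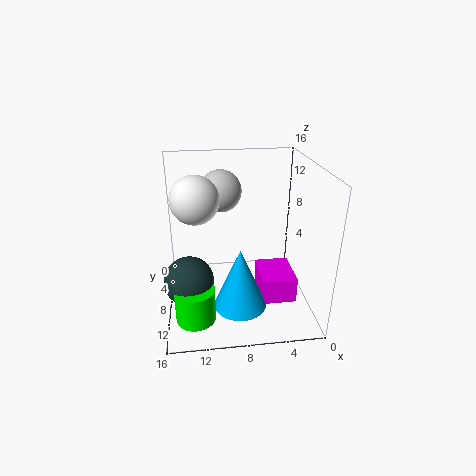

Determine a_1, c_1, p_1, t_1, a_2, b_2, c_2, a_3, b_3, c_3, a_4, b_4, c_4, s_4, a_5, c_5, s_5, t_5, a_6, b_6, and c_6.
a_1 = 1.5; c_1 = 0.5; p_1 = 4; t_1 = 3; a_2 = 12.5; b_2 = 9; c_2 = 13; a_3 = 9.5; b_3 = 3.5; c_3 = 12; a_4 = 13; b_4 = 13.5; c_4 = 2; s_4 = 2; a_5 = 8; c_5 = 0.5; s_5 = 3; t_5 = 7; a_6 = 13.5; b_6 = 12; c_6 = 5.5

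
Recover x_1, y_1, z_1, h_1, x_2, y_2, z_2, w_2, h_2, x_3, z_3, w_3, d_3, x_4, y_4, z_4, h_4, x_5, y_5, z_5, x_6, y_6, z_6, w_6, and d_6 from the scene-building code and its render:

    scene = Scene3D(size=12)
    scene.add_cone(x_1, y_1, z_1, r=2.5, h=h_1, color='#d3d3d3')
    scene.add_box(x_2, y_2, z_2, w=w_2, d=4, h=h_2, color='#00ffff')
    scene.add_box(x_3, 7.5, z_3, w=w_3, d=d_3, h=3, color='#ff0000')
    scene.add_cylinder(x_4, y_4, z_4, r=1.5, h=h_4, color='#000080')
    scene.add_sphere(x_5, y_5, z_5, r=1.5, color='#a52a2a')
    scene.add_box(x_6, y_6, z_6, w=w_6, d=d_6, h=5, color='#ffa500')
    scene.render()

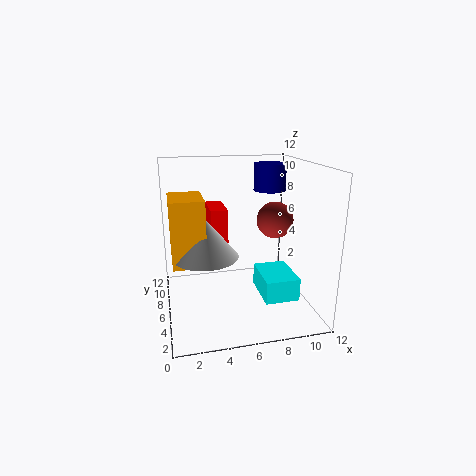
x_1 = 3
y_1 = 4
z_1 = 5.5
h_1 = 3
x_2 = 8
y_2 = 4
z_2 = 0.5
w_2 = 3
h_2 = 2
x_3 = 4
z_3 = 5
w_3 = 1.5
d_3 = 3.5
x_4 = 10
y_4 = 10
z_4 = 9
h_4 = 2.5
x_5 = 9
y_5 = 5.5
z_5 = 7.5
x_6 = 0.5
y_6 = 3
z_6 = 5
w_6 = 2.5
d_6 = 3.5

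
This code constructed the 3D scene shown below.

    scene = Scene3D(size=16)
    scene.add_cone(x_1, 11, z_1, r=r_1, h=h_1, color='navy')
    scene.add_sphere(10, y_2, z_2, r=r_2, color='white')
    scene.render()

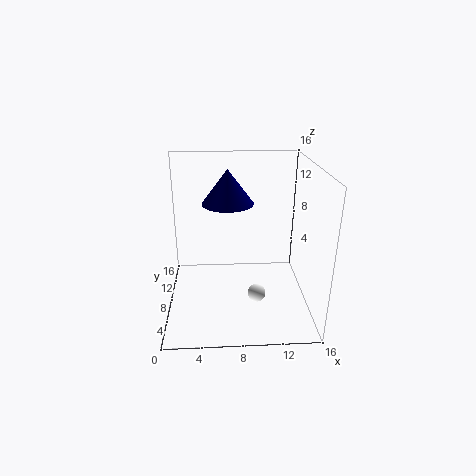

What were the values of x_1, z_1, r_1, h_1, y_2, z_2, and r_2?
x_1 = 7, z_1 = 11, r_1 = 3, h_1 = 4, y_2 = 6, z_2 = 2, r_2 = 1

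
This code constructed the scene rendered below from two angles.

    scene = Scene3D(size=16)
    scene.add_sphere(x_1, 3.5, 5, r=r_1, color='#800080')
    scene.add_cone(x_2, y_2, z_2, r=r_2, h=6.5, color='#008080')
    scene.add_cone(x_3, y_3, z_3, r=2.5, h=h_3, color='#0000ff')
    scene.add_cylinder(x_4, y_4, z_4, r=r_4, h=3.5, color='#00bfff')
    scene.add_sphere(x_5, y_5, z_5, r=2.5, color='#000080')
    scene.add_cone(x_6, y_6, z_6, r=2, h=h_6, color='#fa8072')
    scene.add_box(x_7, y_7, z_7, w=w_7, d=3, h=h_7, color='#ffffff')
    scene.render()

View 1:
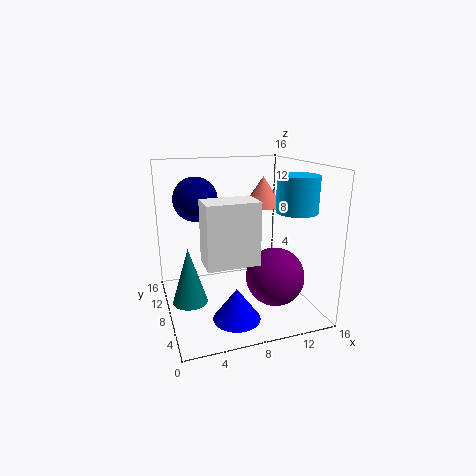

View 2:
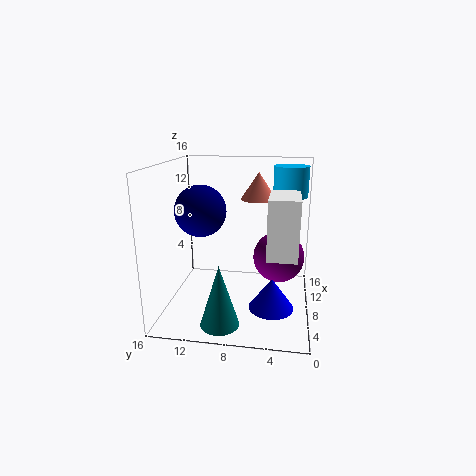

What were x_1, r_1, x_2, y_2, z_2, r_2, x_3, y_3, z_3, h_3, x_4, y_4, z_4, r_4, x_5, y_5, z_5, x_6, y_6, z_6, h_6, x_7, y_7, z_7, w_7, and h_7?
x_1 = 10.5
r_1 = 3
x_2 = 2.5
y_2 = 9
z_2 = 0.5
r_2 = 2
x_3 = 6.5
y_3 = 4
z_3 = 0.5
h_3 = 3.5
x_4 = 12
y_4 = 2.5
z_4 = 12
r_4 = 2
x_5 = 4
y_5 = 11
z_5 = 12
x_6 = 10
y_6 = 6
z_6 = 12
h_6 = 3
x_7 = 3
y_7 = 1.5
z_7 = 7.5
w_7 = 5
h_7 = 6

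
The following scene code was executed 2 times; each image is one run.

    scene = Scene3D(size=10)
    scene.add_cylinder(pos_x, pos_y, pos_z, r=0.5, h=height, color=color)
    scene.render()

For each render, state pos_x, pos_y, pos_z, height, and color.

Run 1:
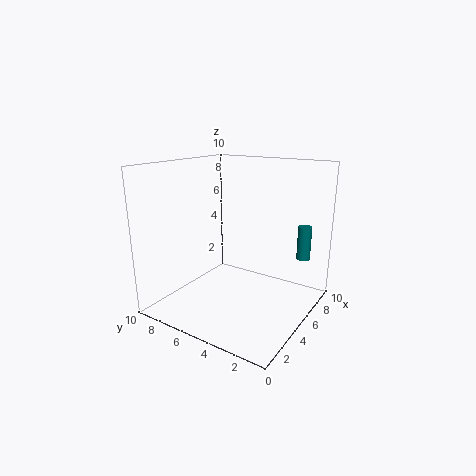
pos_x = 8.5
pos_y = 1.5
pos_z = 3
height = 2.5
color = 'teal'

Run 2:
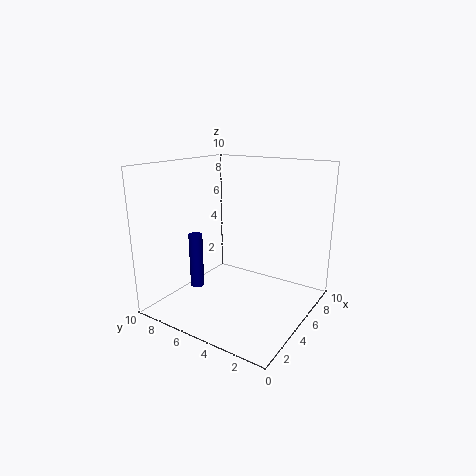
pos_x = 4
pos_y = 8
pos_z = 1
height = 4
color = 'navy'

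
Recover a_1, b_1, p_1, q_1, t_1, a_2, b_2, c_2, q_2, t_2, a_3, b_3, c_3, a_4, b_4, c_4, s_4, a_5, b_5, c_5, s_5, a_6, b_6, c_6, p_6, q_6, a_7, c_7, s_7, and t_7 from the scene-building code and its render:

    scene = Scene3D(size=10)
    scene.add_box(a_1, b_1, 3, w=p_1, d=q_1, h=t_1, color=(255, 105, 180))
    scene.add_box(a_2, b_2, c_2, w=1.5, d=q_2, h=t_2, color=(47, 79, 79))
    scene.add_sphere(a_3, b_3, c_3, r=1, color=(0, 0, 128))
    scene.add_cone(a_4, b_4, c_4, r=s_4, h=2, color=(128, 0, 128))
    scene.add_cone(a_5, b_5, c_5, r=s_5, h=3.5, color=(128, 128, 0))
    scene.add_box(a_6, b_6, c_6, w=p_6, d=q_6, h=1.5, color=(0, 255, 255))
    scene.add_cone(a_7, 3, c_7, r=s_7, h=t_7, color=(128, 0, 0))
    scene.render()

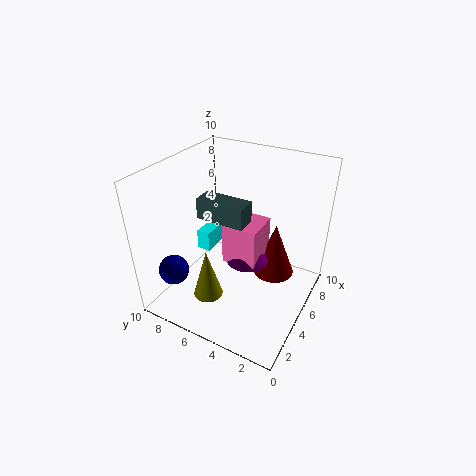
a_1 = 4.5
b_1 = 3.5
p_1 = 2.5
q_1 = 2.5
t_1 = 3
a_2 = 4.5
b_2 = 4.5
c_2 = 6
q_2 = 3.5
t_2 = 1.5
a_3 = 1.5
b_3 = 8
c_3 = 3.5
a_4 = 5.5
b_4 = 4.5
c_4 = 3
s_4 = 1.5
a_5 = 2.5
b_5 = 6
c_5 = 1.5
s_5 = 1
a_6 = 5
b_6 = 7.5
c_6 = 3
p_6 = 2.5
q_6 = 1
a_7 = 7
c_7 = 1.5
s_7 = 1.5
t_7 = 4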